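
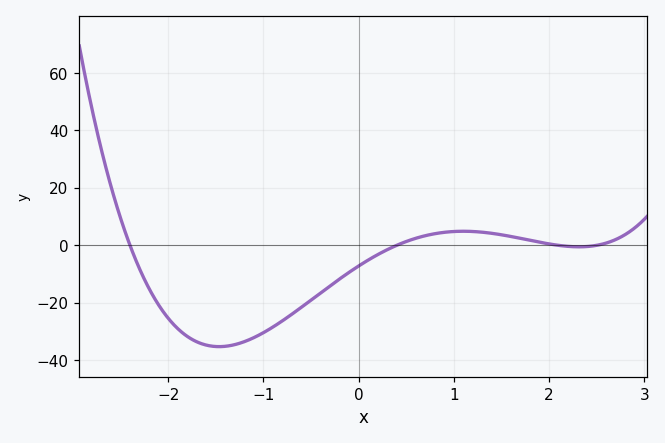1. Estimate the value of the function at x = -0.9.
-28.4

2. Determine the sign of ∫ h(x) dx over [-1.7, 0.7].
negative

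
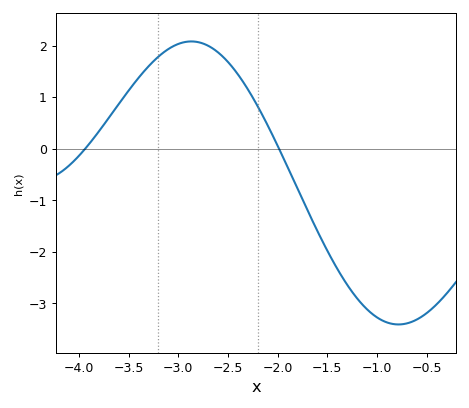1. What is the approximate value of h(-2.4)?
1.44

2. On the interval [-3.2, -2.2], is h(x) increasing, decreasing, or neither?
neither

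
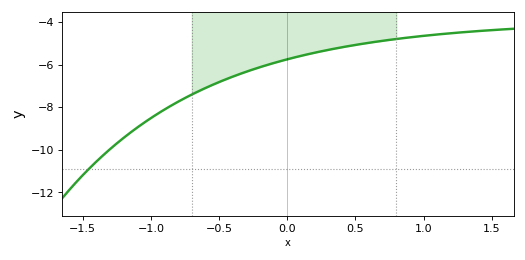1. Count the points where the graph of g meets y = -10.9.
1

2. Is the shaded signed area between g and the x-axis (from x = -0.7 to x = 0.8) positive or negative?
negative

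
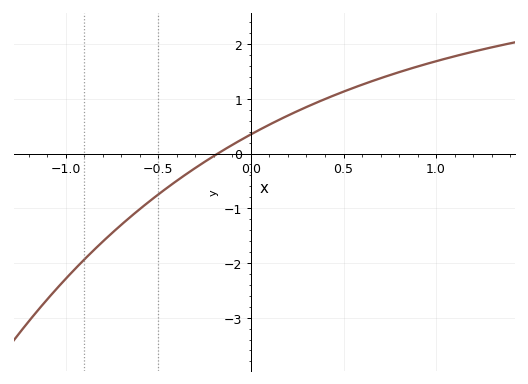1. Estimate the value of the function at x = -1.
-2.29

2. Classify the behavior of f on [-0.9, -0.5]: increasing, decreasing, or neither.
increasing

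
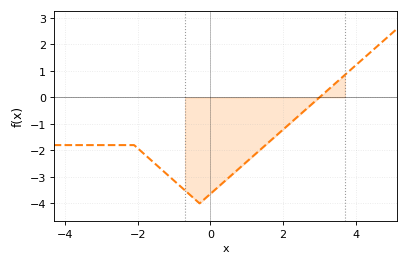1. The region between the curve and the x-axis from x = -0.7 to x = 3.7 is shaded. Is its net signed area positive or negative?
negative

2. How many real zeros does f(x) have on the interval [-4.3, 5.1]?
1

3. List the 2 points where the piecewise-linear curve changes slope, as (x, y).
(-2.1, -1.8); (-0.3, -4)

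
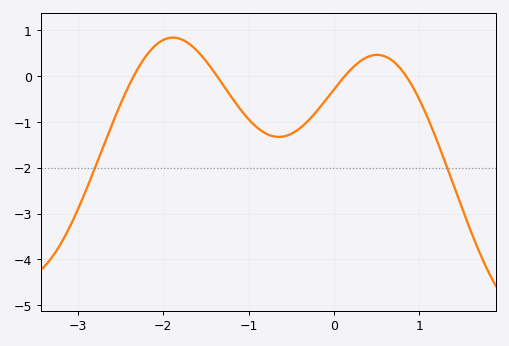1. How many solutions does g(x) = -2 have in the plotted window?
2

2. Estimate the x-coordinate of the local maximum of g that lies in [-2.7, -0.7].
-1.9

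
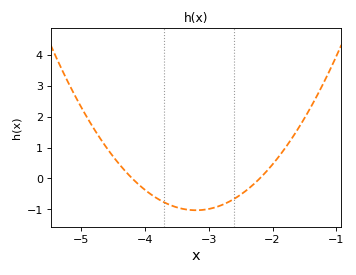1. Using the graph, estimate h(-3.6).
-0.865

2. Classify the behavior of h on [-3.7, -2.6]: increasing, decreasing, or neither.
neither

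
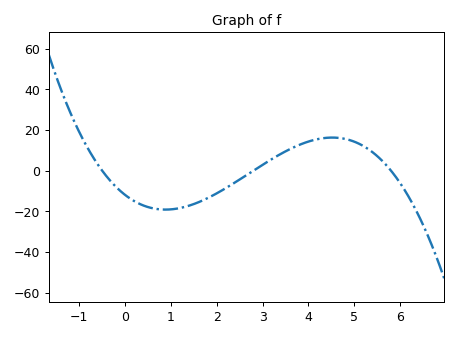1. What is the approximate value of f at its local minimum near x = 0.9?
-20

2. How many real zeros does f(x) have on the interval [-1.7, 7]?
3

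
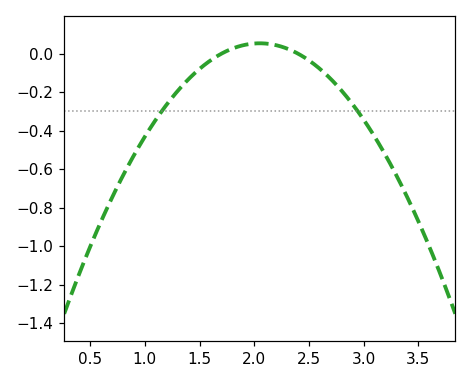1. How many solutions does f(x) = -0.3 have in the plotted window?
2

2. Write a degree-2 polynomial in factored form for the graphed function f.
y = -0.44(x - 1.7)(x - 2.4)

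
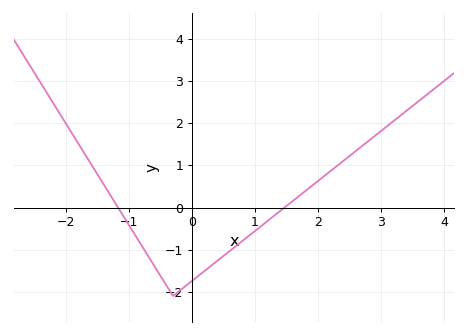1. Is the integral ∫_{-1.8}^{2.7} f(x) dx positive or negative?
negative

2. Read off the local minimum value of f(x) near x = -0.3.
-2.1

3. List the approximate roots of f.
-1.2, 1.5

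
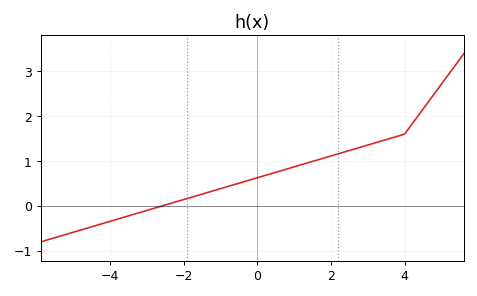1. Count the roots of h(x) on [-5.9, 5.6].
1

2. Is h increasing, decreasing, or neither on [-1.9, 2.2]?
increasing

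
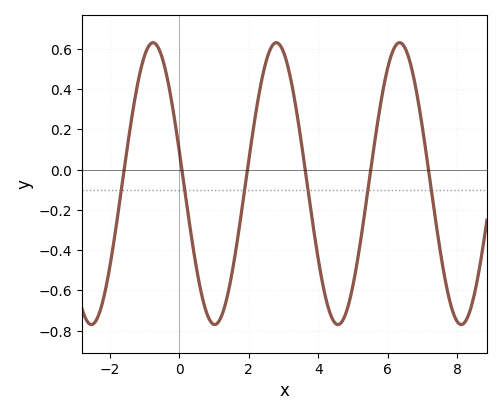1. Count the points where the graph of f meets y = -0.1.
6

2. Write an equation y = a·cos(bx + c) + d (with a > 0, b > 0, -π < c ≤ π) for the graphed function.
y = 0.7cos(1.8x + 1.3) - 0.07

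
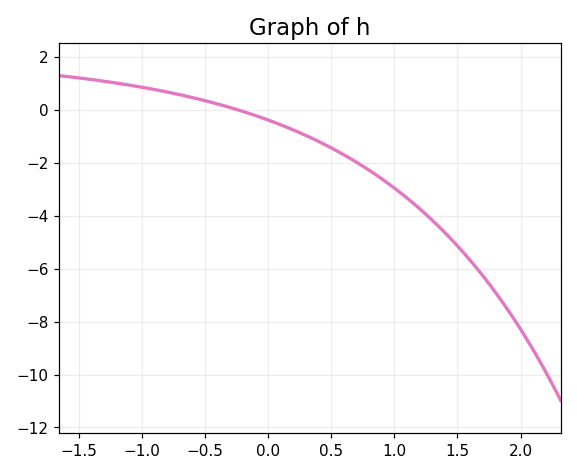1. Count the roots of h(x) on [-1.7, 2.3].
1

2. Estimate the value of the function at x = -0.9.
0.8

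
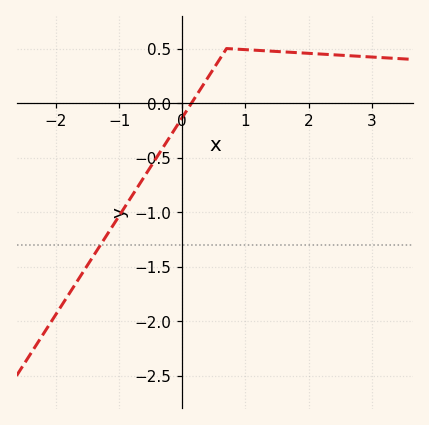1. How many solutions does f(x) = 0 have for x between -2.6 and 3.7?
1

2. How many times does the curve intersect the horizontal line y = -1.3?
1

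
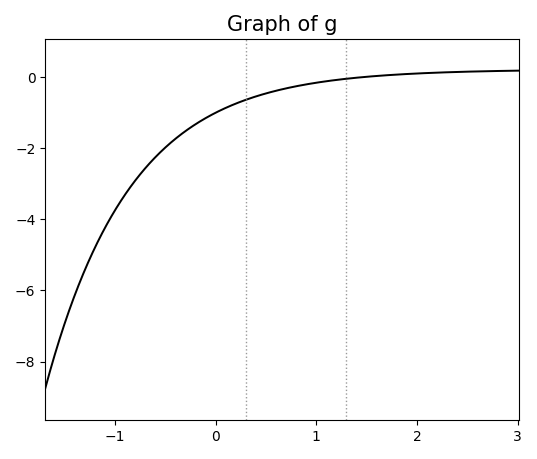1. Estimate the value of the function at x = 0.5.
-0.4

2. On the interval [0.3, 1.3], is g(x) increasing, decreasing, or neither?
increasing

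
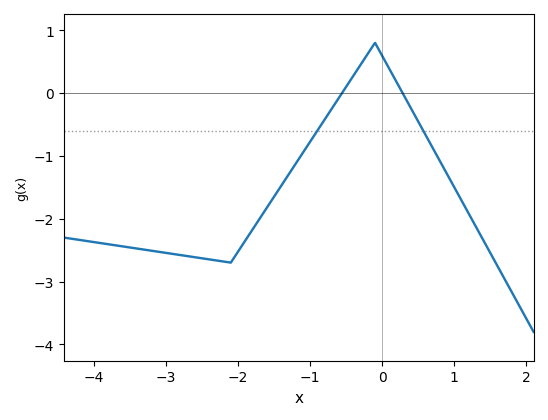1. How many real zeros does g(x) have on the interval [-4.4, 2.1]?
2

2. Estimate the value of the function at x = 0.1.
0.4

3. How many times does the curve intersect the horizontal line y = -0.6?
2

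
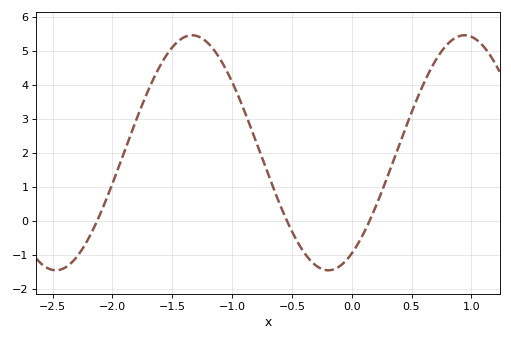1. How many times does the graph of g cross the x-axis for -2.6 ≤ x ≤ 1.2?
3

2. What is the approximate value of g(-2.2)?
-0.5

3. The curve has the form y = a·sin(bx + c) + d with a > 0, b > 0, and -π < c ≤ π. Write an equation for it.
y = 3.45sin(2.8x - 1) + 2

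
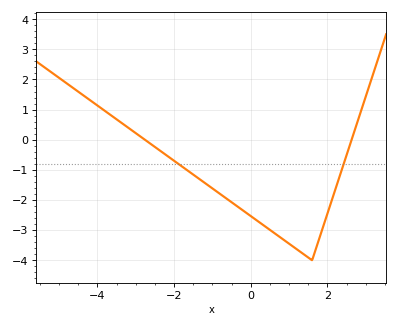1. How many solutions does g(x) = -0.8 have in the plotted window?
2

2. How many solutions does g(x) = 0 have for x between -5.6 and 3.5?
2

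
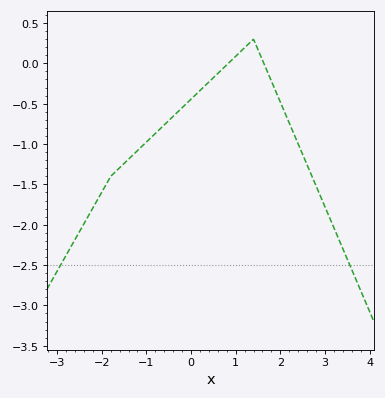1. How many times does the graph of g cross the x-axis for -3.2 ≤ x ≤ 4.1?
2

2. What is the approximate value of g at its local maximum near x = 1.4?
0.3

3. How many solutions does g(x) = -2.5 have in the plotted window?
2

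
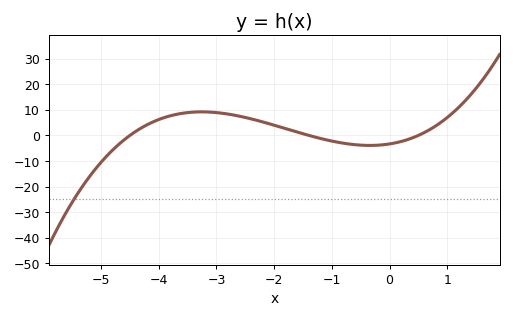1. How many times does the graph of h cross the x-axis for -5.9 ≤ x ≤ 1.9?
3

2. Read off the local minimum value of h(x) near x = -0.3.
-3.93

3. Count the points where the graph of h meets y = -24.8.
1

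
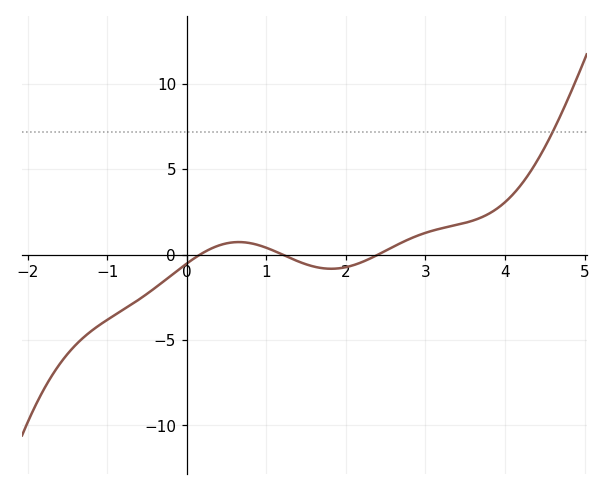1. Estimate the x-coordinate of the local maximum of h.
0.7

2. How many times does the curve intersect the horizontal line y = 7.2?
1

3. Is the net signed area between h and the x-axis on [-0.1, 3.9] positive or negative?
positive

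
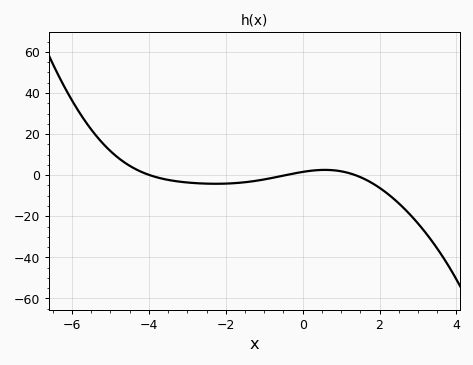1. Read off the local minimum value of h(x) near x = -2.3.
-4.17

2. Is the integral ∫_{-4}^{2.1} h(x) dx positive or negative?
negative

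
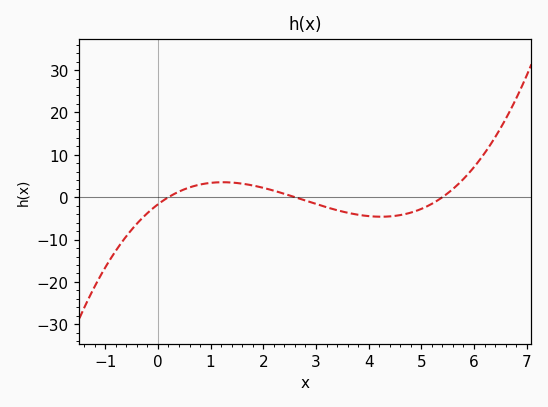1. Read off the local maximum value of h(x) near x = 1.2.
3.53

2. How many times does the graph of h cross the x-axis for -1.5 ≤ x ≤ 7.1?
3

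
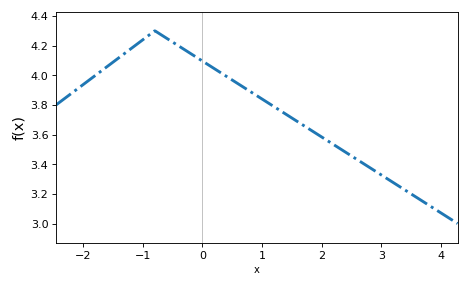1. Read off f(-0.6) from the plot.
4.25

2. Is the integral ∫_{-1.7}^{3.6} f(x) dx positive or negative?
positive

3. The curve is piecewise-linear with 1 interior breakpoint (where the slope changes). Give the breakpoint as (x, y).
(-0.8, 4.3)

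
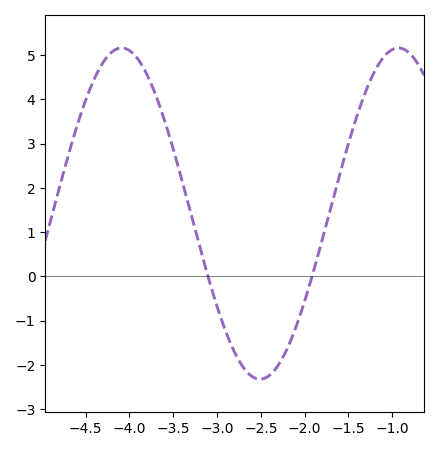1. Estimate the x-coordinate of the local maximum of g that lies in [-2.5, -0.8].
-0.931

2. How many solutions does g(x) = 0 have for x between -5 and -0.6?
2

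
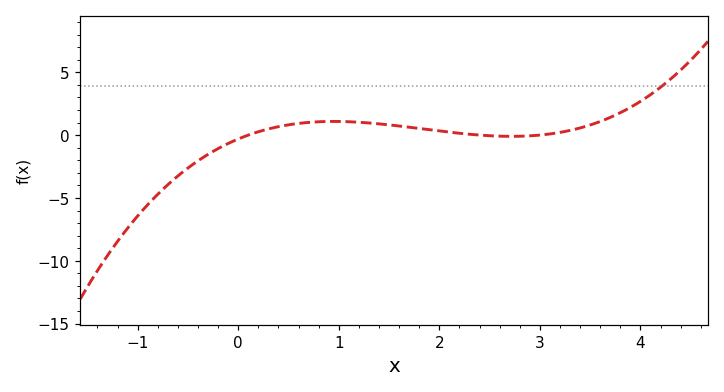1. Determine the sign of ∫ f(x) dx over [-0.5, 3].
positive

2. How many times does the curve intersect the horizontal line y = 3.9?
1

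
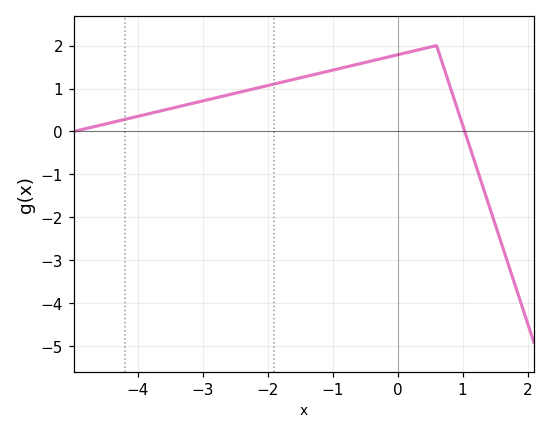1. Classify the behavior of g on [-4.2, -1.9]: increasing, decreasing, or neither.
increasing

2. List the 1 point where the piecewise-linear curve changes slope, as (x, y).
(0.6, 2)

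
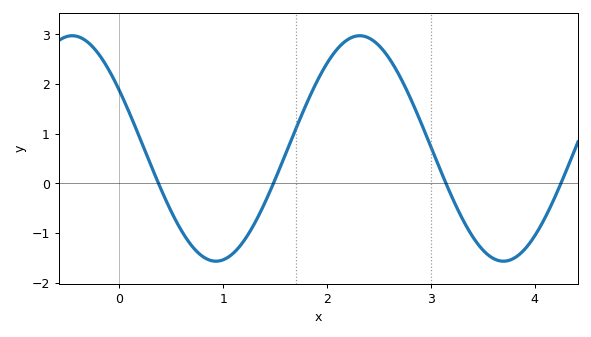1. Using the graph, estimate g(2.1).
2.71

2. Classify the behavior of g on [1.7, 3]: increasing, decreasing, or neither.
neither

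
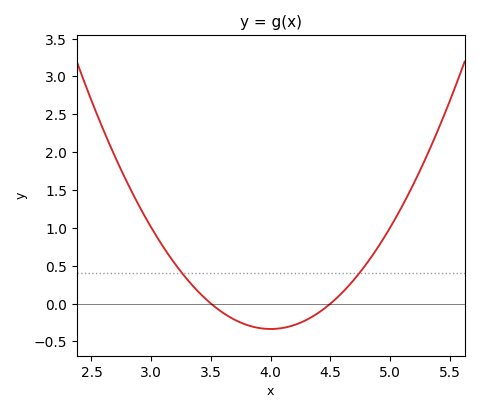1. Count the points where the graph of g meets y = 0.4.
2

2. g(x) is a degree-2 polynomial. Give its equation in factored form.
y = 1.34(x - 3.5)(x - 4.5)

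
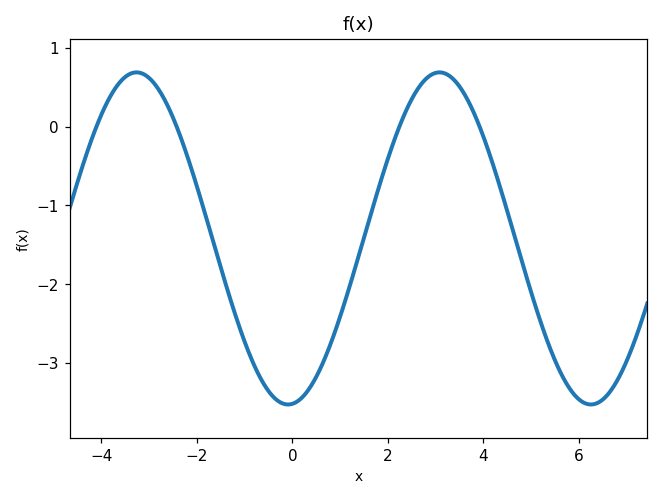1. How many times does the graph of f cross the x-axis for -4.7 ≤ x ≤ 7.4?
4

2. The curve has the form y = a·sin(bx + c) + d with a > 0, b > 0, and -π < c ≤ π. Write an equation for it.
y = 2.11sin(0.99x - 1.5) - 1.42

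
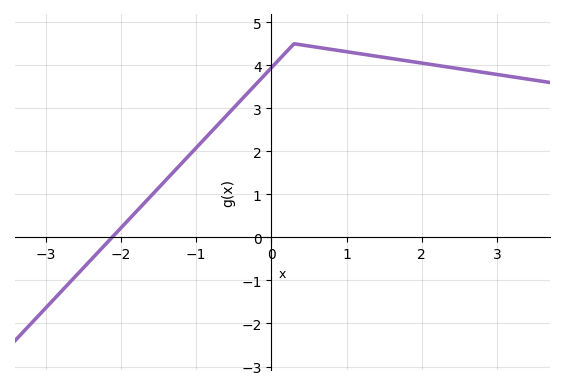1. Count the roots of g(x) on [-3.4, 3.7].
1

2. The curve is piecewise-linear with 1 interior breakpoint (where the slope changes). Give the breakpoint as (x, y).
(0.3, 4.5)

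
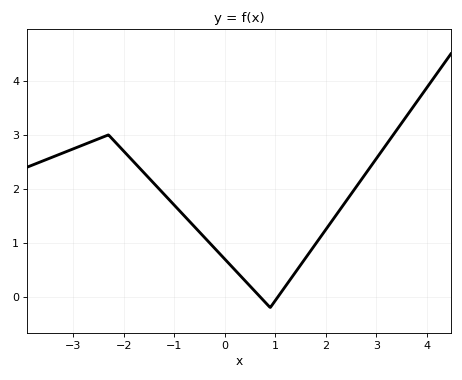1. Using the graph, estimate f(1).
-0.1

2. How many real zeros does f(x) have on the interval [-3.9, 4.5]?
2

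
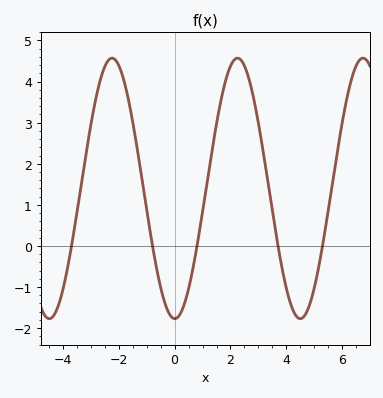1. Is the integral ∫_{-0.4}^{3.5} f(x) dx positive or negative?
positive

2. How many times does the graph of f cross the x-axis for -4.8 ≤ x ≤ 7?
5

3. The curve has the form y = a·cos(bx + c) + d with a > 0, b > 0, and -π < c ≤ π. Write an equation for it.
y = 3.17cos(1.4x + 3.1) + 1.4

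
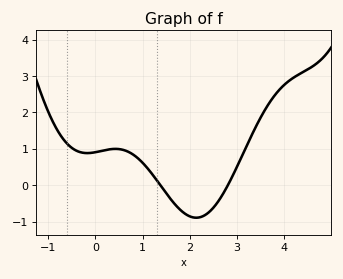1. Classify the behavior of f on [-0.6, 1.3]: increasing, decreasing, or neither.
neither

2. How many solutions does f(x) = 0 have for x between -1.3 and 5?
2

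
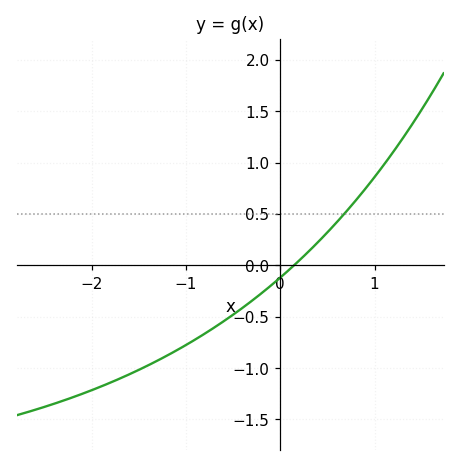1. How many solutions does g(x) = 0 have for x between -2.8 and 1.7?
1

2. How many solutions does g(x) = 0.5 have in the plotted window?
1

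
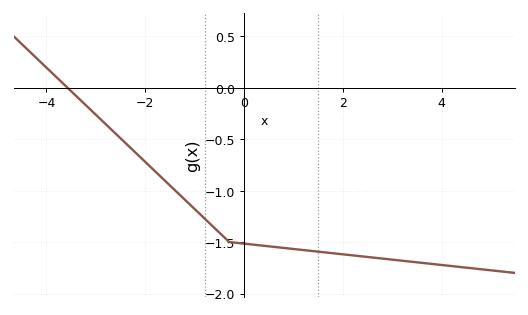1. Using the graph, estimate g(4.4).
-1.74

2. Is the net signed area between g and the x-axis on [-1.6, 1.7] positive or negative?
negative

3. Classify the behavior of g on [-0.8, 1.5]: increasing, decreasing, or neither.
decreasing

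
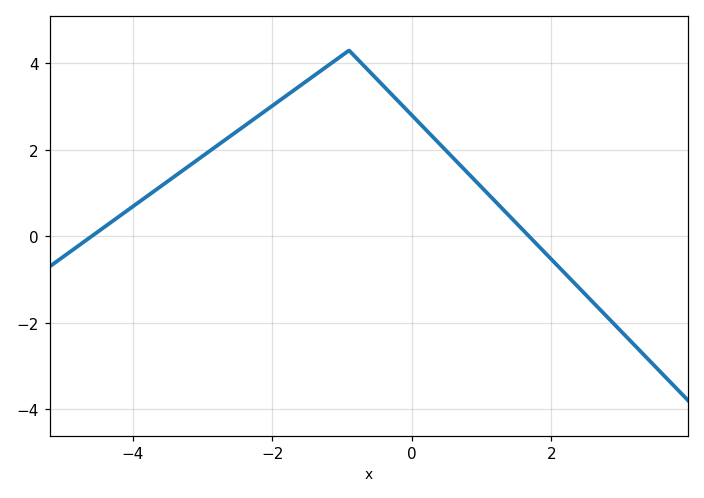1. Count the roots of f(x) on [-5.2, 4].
2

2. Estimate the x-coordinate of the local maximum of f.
-0.8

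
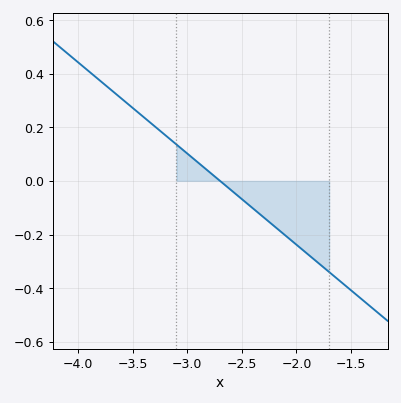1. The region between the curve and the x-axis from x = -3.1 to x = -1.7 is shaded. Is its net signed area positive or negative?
negative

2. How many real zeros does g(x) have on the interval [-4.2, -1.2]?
1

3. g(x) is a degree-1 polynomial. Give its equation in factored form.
y = -0.34(x + 2.7)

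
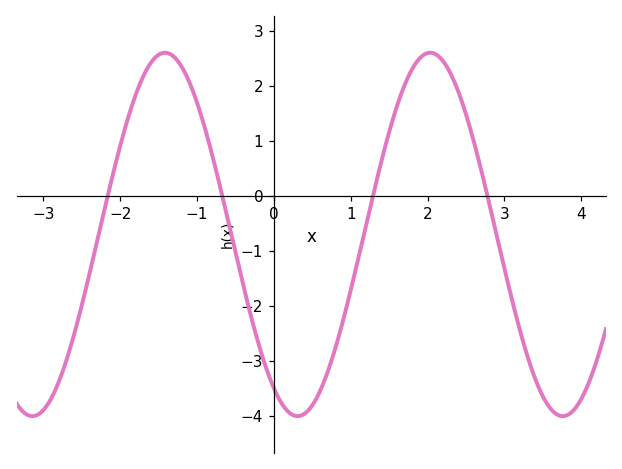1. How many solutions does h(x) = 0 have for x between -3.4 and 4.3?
4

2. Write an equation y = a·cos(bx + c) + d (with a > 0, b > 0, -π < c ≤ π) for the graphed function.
y = 3.31cos(1.8x + 2.6) - 0.7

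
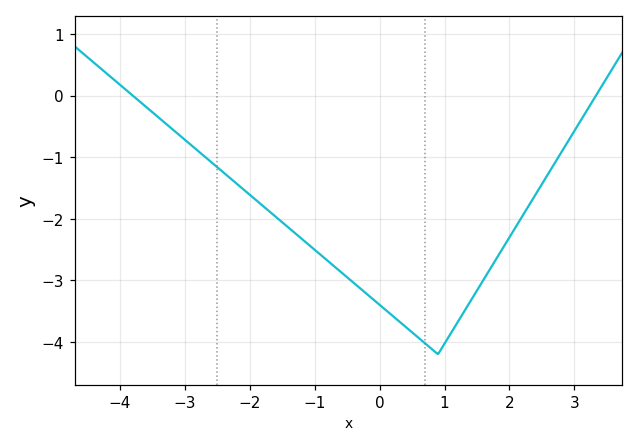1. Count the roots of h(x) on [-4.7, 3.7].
2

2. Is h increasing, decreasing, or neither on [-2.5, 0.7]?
decreasing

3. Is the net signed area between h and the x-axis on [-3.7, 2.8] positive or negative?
negative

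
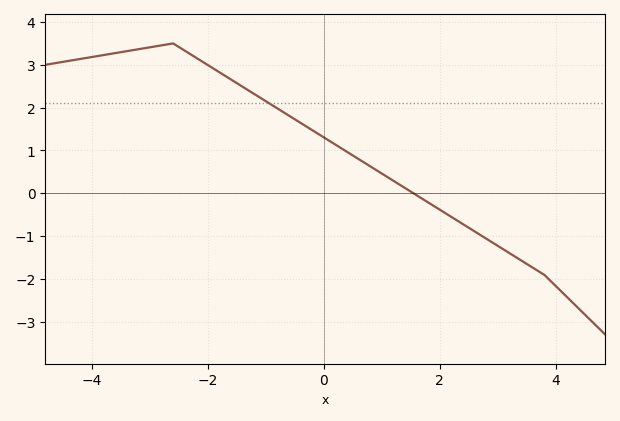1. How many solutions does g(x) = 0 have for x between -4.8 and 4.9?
1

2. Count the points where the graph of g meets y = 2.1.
1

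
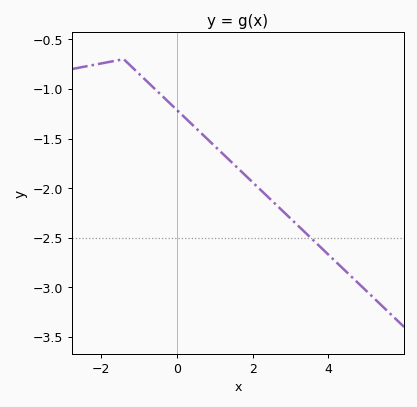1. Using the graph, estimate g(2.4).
-2.1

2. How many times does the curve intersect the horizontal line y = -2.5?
1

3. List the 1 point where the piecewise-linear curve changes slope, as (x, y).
(-1.4, -0.7)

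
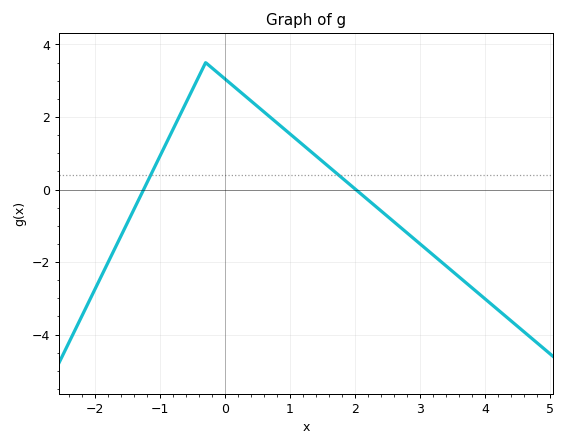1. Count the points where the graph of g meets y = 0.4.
2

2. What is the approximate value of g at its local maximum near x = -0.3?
3.5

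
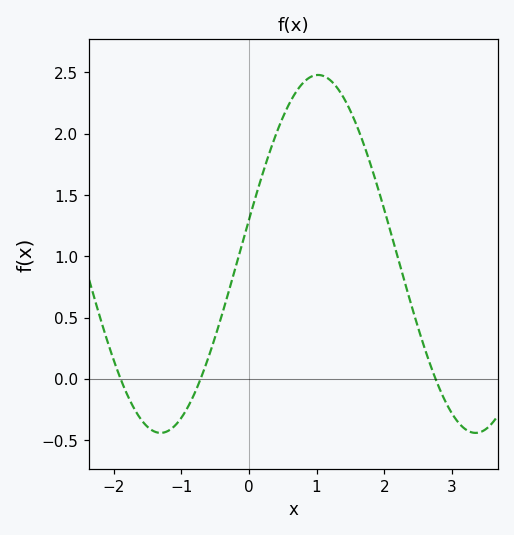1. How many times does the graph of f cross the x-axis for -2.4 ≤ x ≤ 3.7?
3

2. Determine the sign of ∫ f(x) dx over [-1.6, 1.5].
positive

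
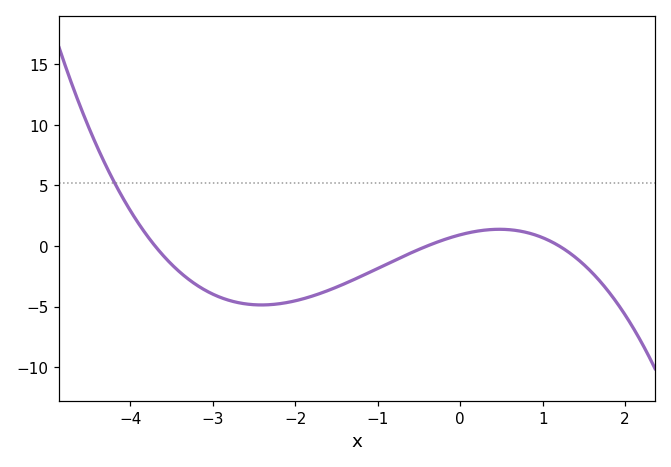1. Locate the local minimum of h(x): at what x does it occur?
-2.41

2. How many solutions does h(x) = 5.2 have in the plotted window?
1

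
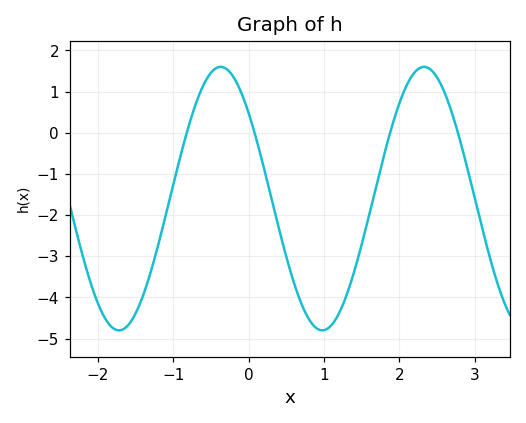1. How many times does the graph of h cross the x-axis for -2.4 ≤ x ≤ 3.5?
4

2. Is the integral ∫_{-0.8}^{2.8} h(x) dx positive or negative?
negative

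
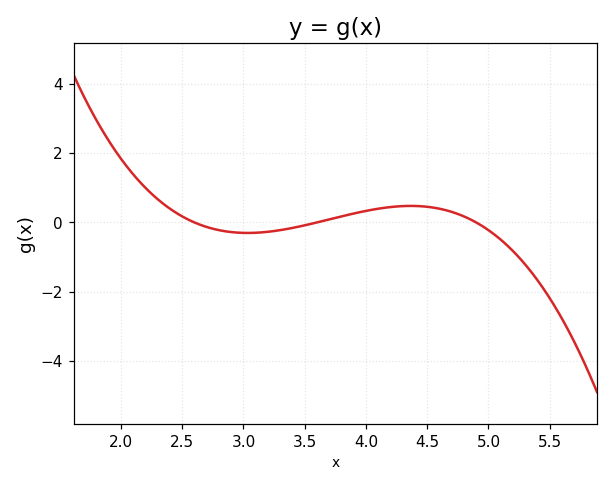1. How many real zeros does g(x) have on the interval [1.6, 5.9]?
3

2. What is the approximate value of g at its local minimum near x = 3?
-0.303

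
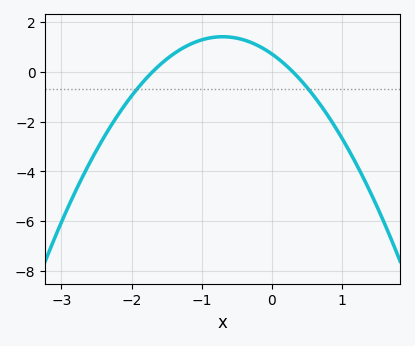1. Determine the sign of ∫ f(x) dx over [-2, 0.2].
positive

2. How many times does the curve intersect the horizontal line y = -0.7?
2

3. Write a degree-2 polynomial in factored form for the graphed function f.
y = -1.41(x + 1.7)(x - 0.3)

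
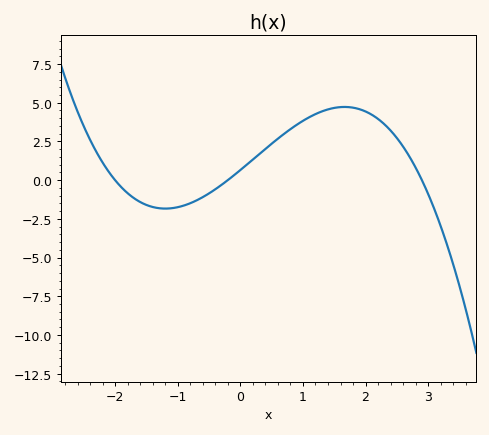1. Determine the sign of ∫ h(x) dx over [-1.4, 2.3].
positive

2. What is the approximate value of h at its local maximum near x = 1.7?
4.73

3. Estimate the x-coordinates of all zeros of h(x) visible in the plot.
-2, -0.2, 2.9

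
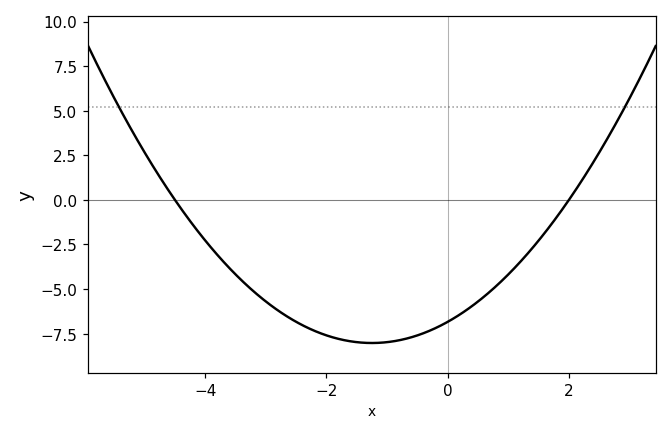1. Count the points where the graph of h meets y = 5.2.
2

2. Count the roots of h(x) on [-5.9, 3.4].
2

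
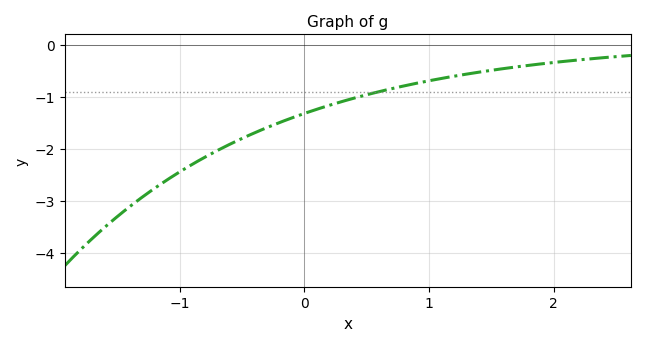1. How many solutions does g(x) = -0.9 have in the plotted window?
1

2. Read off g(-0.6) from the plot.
-1.9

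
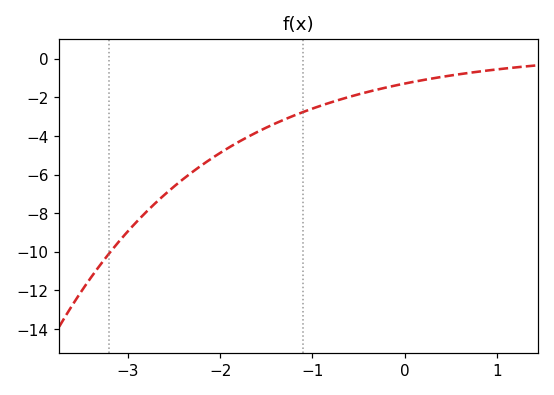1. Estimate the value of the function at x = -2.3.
-5.86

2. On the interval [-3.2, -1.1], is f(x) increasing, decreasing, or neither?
increasing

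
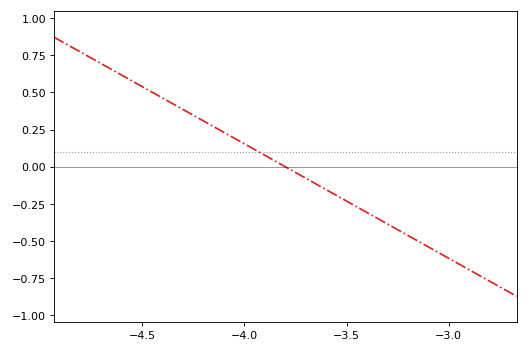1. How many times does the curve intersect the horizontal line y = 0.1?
1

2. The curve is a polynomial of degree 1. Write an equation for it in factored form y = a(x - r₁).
y = -0.77(x + 3.8)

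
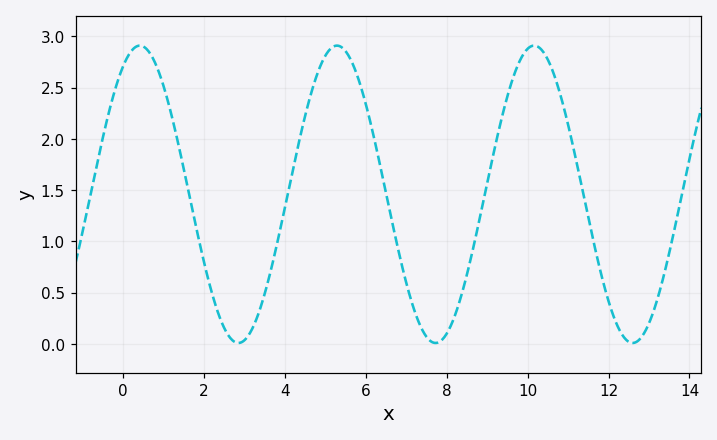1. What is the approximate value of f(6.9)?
0.758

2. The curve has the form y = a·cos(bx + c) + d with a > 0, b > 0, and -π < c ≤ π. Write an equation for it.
y = 1.45cos(1.29x - 0.542) + 1.46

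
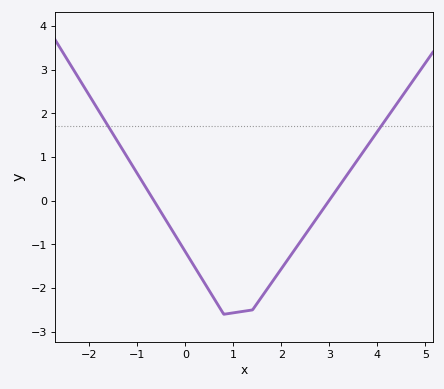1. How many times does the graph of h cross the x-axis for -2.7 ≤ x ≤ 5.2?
2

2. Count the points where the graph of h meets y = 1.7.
2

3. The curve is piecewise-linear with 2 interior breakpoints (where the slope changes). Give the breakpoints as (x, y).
(0.8, -2.6); (1.4, -2.5)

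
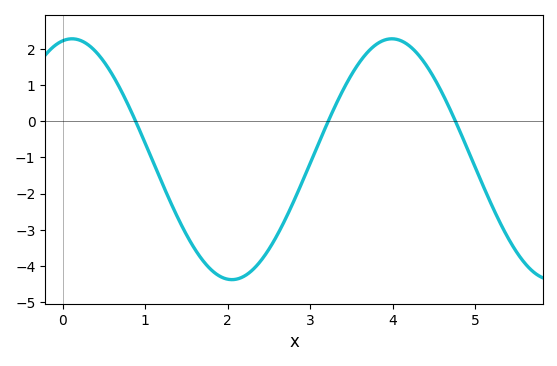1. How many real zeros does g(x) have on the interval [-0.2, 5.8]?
3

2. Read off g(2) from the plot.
-4.4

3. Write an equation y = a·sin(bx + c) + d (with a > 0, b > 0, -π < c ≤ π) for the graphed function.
y = 3.33sin(1.6x + 1.4) - 1.05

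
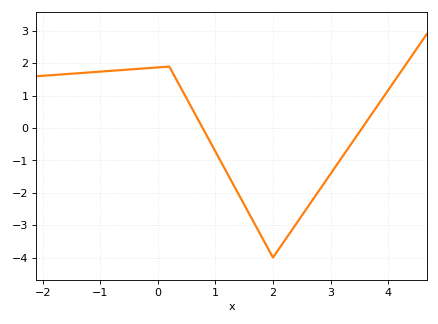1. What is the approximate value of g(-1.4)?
1.7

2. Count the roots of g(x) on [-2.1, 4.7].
2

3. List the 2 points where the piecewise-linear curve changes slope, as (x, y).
(0.2, 1.9); (2, -4)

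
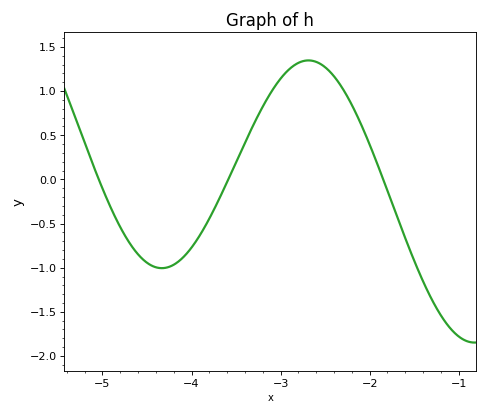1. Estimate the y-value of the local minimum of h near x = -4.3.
-1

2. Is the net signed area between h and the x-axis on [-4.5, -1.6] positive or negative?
positive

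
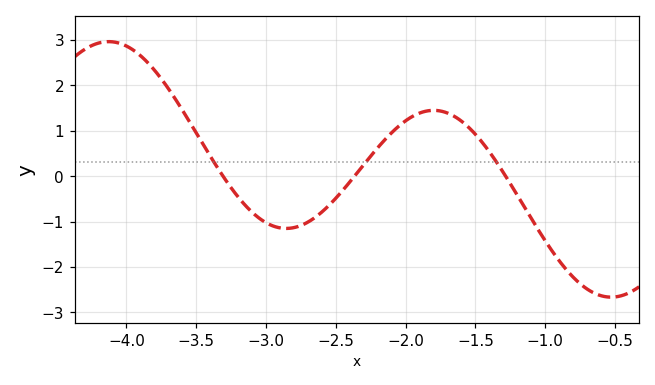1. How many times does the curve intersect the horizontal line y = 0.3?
3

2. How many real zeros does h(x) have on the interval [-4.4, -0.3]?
3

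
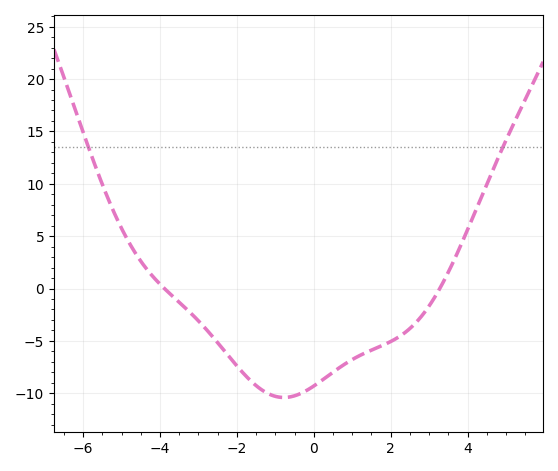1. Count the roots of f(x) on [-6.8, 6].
2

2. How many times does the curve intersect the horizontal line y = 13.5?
2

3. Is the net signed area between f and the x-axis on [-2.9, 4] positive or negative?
negative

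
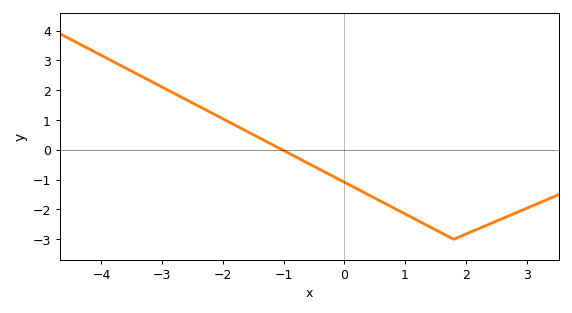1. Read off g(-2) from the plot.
1.04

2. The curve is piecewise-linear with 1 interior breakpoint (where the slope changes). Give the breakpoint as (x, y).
(1.8, -3)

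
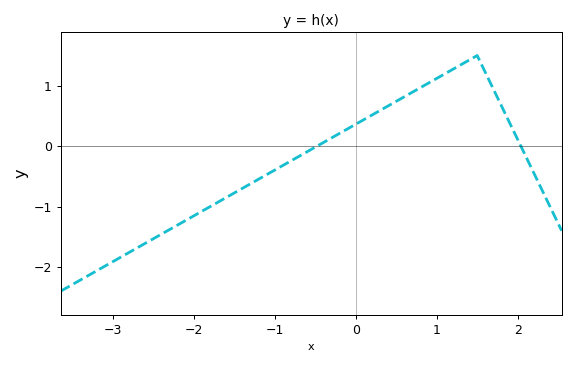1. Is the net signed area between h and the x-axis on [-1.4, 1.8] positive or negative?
positive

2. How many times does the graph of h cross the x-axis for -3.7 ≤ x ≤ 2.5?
2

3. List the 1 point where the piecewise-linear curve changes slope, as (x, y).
(1.5, 1.5)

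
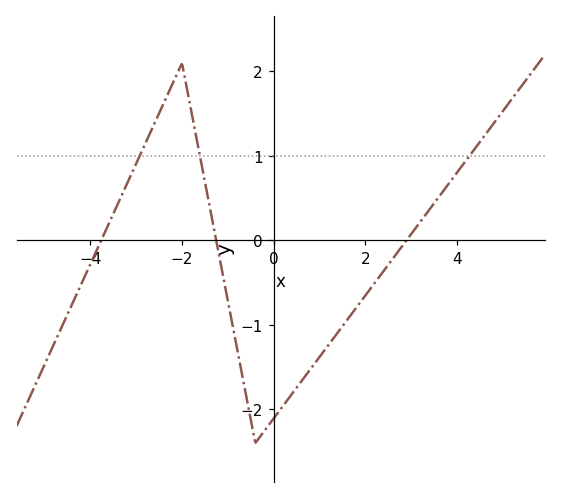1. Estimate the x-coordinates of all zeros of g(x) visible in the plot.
-3.8, -1.2, 2.8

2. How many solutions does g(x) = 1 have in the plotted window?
3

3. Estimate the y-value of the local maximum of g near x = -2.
2.1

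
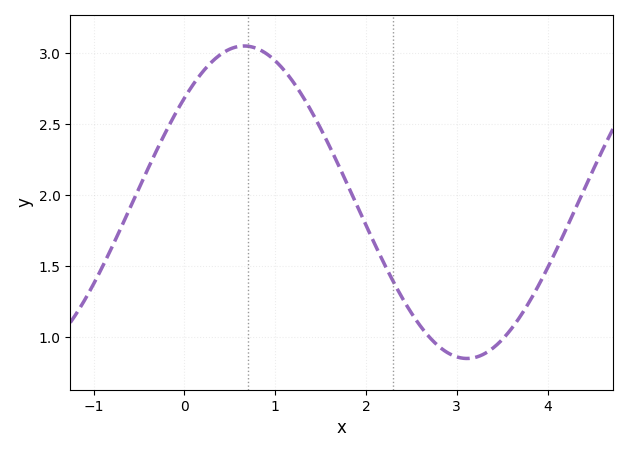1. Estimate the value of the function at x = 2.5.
1.15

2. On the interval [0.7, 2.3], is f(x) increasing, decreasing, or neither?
decreasing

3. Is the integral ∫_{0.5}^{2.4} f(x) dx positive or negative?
positive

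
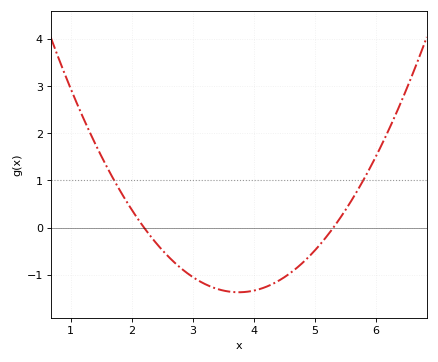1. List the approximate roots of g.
2.2, 5.3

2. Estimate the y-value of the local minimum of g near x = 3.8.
-1.4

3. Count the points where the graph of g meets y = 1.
2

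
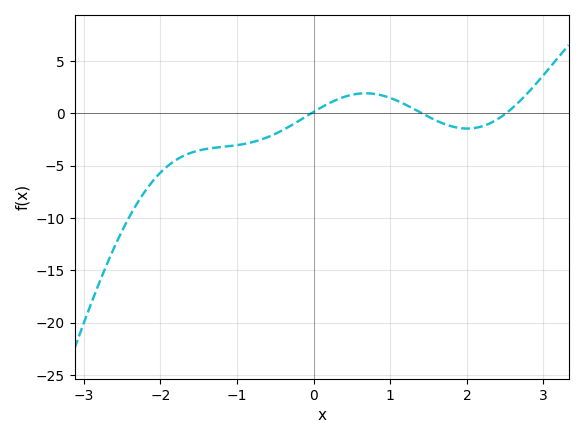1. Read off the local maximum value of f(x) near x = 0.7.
2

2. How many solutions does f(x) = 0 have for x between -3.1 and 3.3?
3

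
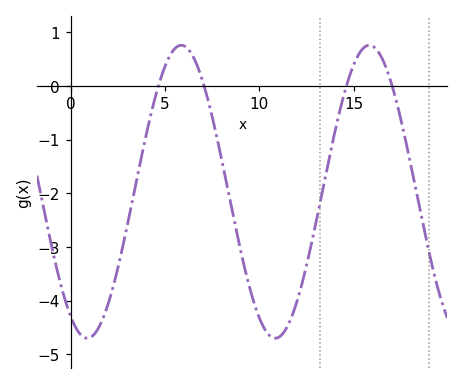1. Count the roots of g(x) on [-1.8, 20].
4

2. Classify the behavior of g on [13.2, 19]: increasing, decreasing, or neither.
neither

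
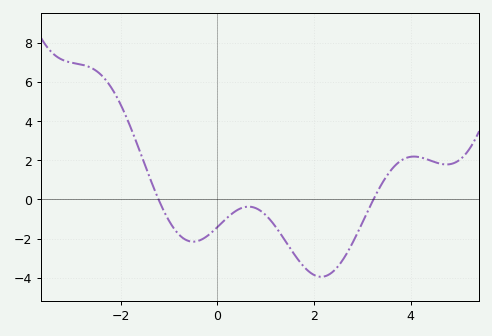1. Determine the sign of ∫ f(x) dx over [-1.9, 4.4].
negative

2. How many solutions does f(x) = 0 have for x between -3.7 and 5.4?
2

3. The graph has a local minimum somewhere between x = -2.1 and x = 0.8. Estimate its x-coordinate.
-0.498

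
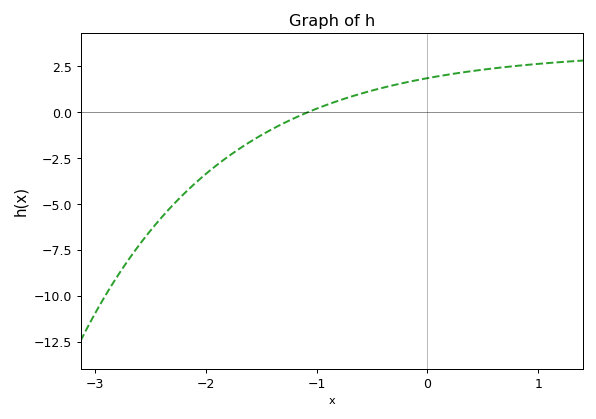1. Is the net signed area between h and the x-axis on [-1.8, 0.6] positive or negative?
positive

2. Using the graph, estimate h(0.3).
2.2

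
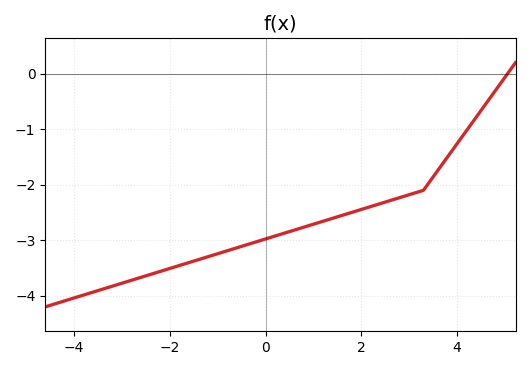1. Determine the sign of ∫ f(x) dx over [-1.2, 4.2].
negative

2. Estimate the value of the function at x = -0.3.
-3.06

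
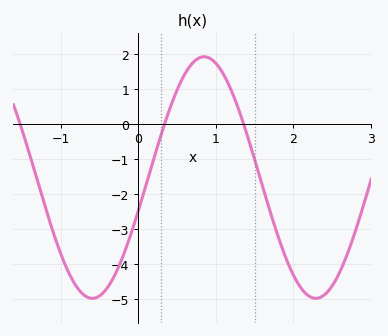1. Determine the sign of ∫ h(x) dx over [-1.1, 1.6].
negative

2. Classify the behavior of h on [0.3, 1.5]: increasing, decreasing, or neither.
neither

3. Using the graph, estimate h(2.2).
-4.9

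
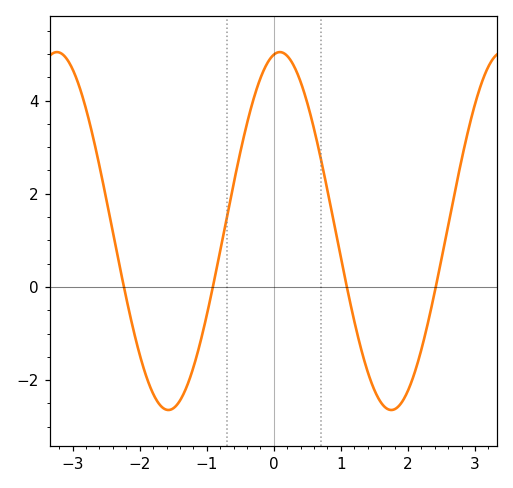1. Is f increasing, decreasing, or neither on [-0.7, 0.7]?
neither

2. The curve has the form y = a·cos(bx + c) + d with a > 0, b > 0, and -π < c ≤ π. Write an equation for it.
y = 3.84cos(1.89x - 0.17) + 1.2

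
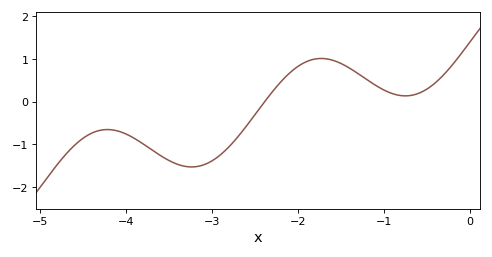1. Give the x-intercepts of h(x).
-2.4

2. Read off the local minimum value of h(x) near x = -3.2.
-1.5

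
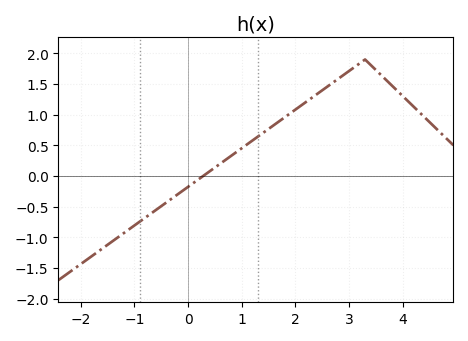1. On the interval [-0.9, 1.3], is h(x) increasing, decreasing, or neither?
increasing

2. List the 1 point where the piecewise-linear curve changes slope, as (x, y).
(3.3, 1.9)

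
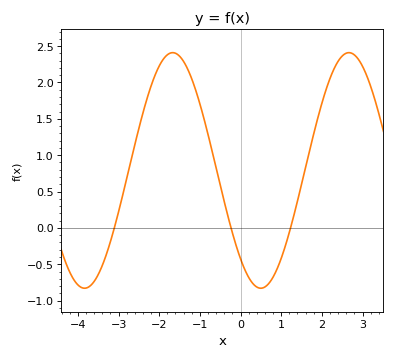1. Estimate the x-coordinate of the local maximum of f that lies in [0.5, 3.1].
2.6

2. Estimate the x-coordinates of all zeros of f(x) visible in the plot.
-3.2, -0.2, 1.2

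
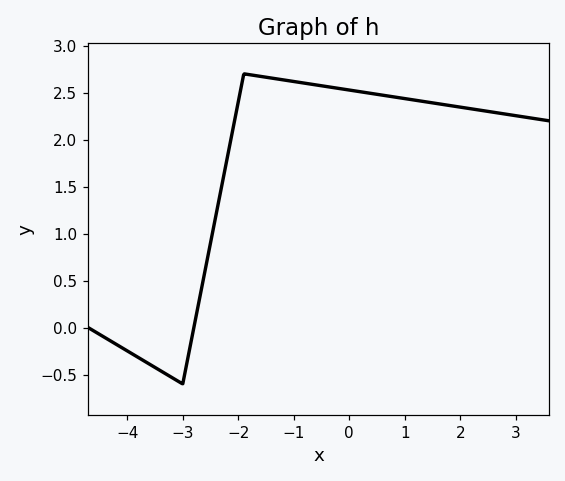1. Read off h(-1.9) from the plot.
2.7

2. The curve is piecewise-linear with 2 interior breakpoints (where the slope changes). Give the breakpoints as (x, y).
(-3, -0.6); (-1.9, 2.7)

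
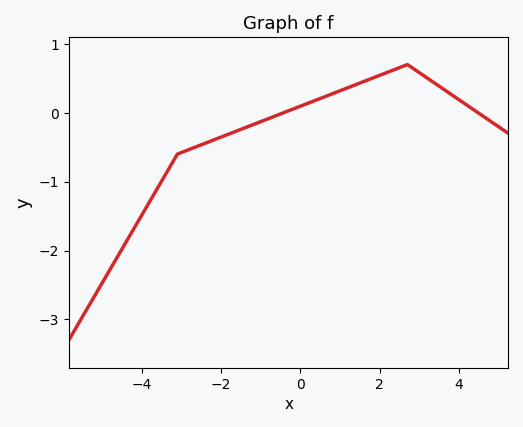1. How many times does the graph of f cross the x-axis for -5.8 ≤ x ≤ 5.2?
2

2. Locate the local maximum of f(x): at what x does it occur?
2.6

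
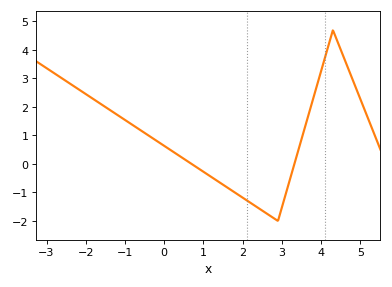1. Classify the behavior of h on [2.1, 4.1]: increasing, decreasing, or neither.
neither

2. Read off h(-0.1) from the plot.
0.727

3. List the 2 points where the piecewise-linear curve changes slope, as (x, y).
(2.9, -2); (4.3, 4.7)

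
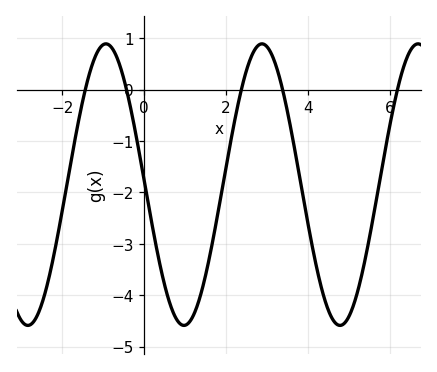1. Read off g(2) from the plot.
-1.5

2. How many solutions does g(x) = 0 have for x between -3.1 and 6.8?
5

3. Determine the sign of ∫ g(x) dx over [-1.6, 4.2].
negative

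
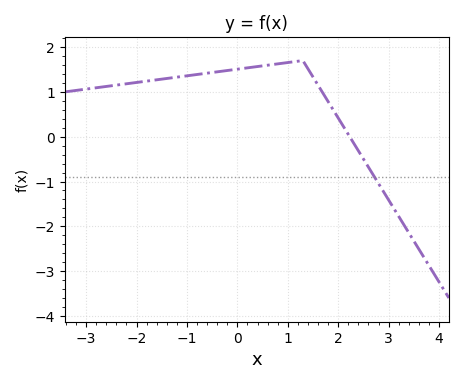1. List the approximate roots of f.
2.2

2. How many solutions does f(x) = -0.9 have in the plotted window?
1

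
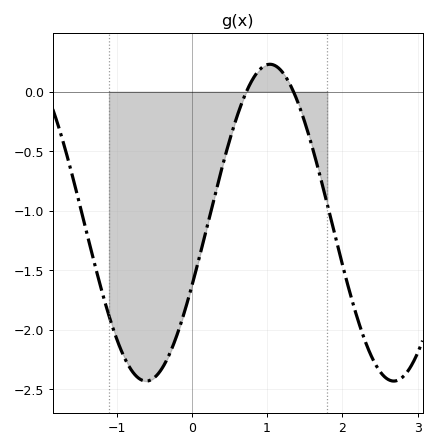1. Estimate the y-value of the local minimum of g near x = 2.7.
-2.45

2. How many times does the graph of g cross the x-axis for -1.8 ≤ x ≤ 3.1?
2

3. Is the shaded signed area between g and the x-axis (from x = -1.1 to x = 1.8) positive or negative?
negative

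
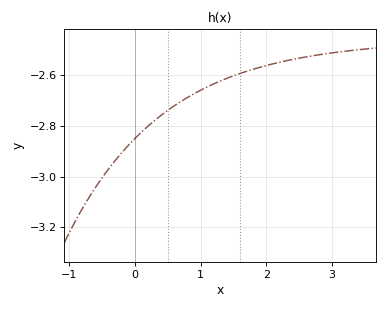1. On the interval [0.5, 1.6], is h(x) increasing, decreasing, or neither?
increasing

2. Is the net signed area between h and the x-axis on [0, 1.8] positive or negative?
negative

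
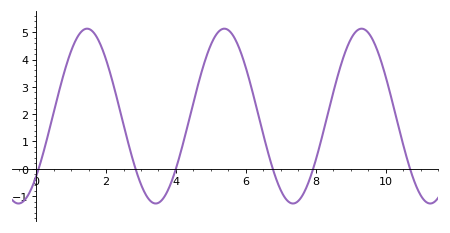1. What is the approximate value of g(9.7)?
4.53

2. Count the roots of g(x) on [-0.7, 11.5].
6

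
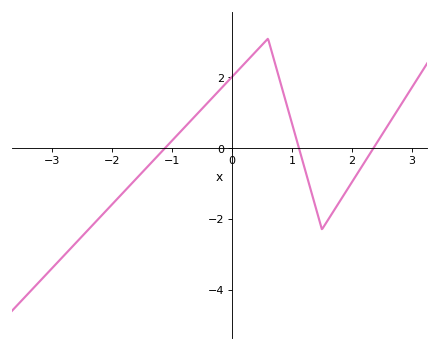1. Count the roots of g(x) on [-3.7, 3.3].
3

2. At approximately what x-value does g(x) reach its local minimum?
1.5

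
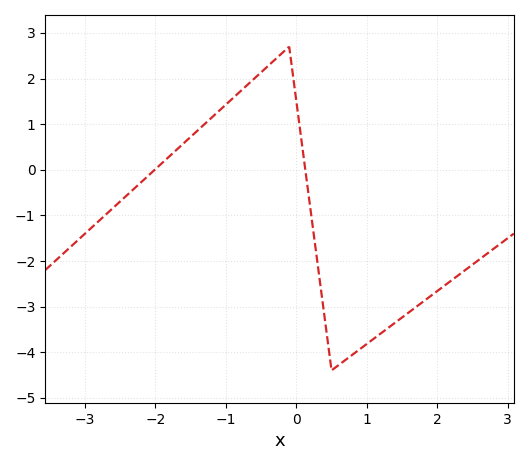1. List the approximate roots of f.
-2, 0.1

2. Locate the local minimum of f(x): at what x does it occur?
0.5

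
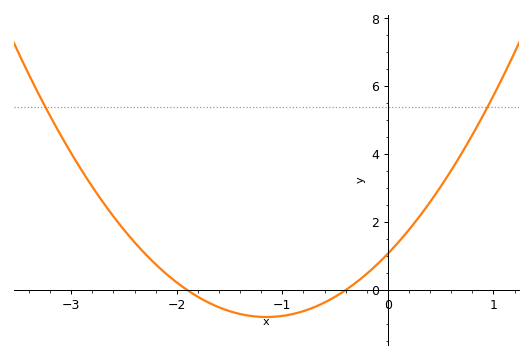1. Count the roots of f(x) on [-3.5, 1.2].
2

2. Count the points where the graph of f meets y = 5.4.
2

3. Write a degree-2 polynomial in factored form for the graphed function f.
y = 1.41(x + 1.9)(x + 0.4)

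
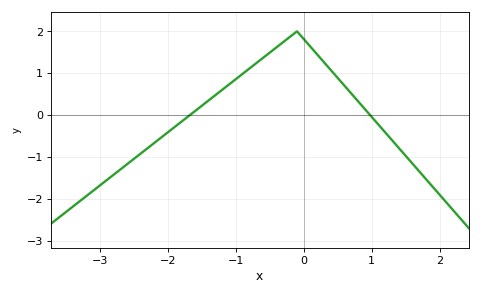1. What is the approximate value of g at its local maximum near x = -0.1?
2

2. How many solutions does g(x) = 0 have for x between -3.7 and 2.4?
2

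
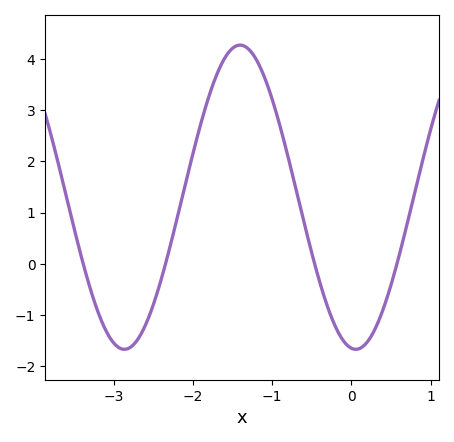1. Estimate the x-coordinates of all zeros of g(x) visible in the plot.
-3.39, -2.35, -0.464, 0.576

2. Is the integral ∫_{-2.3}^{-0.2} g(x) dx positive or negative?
positive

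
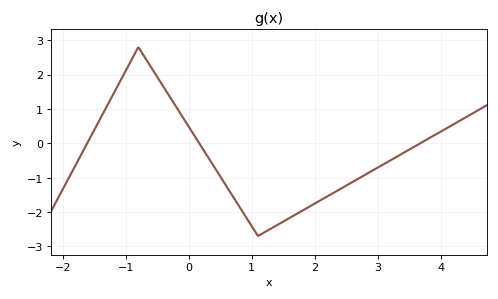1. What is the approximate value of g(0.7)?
-1.54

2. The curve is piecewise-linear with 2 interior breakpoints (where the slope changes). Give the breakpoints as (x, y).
(-0.8, 2.8); (1.1, -2.7)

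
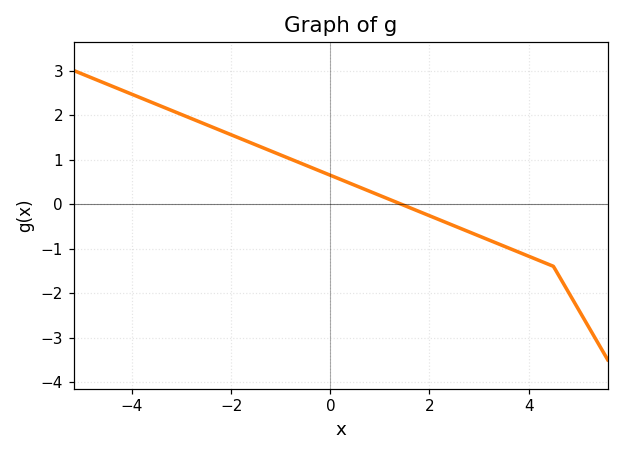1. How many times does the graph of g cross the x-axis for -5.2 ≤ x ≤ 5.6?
1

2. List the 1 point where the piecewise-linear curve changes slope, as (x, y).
(4.5, -1.4)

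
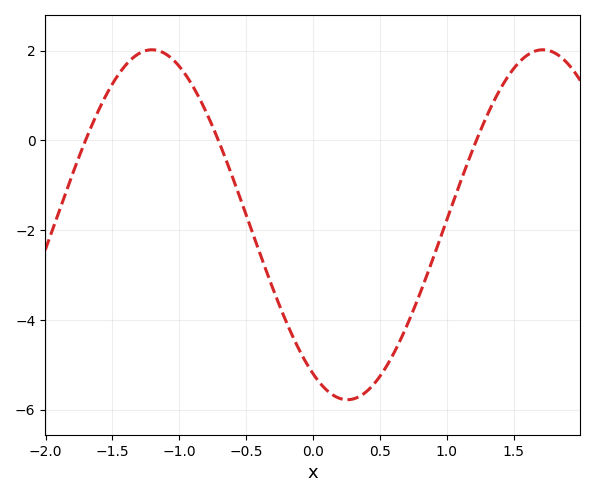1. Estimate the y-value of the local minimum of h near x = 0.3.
-5.8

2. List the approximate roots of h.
-1.7, -0.7, 1.2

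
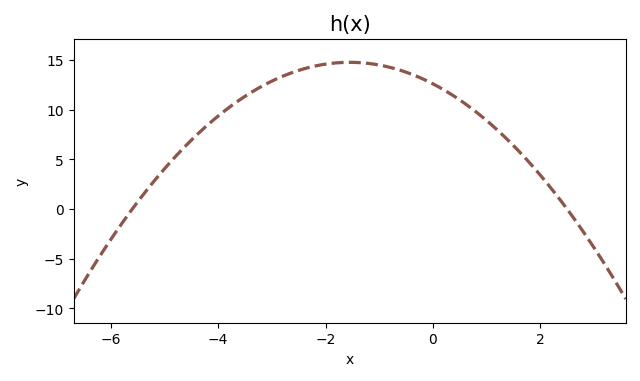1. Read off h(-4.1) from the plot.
9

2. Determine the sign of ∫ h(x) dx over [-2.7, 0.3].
positive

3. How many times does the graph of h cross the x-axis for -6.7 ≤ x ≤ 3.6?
2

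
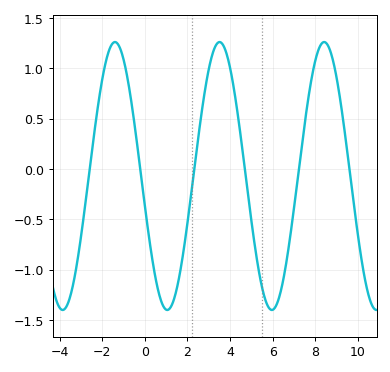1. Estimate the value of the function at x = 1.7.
-0.971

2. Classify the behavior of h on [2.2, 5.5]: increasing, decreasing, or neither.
neither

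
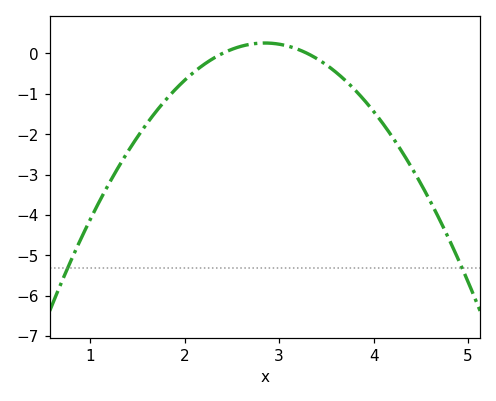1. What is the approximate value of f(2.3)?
-0.1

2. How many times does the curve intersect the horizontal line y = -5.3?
2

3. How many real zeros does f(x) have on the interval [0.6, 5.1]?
2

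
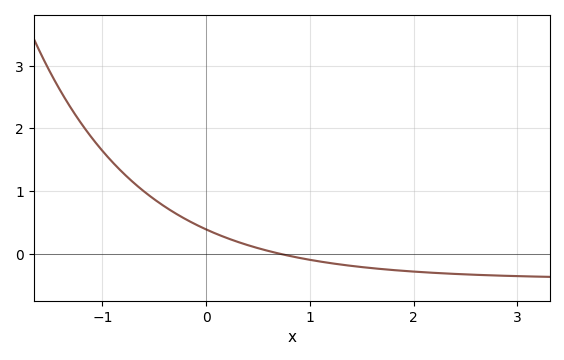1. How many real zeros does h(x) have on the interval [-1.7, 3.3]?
1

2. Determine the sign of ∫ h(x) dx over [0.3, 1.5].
negative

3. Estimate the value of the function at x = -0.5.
0.9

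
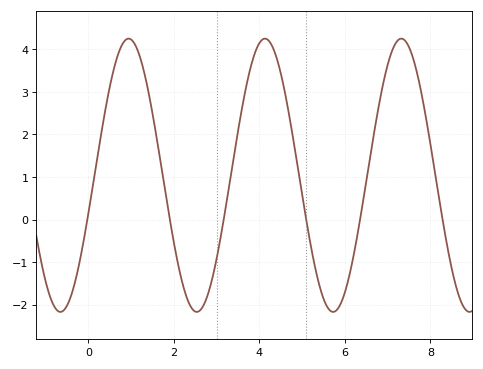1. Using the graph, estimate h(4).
4.1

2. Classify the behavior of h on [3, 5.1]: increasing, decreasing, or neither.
neither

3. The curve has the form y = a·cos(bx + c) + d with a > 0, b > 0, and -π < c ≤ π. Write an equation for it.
y = 3.21cos(2x - 1.9) + 1.04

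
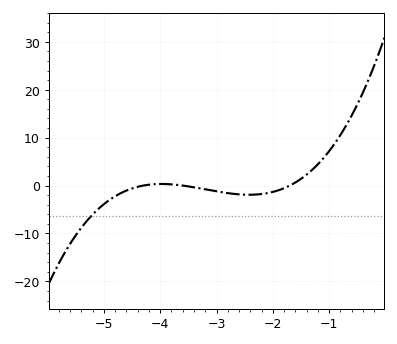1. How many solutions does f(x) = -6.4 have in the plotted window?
1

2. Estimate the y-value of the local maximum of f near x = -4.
0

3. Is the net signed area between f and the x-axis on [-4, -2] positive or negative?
negative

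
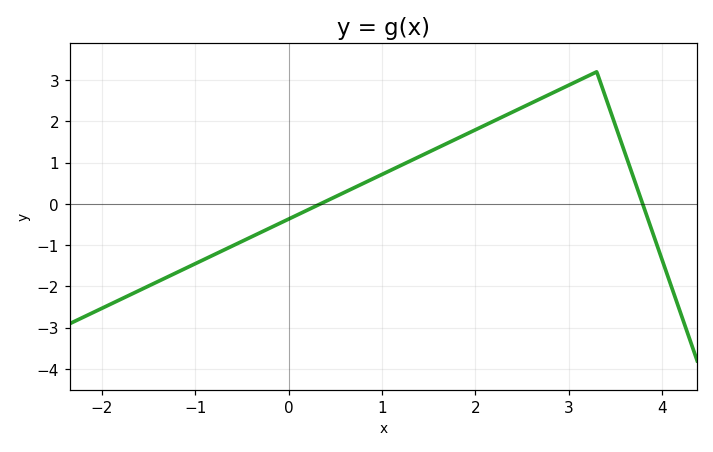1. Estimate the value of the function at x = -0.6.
-1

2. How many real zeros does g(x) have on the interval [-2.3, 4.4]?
2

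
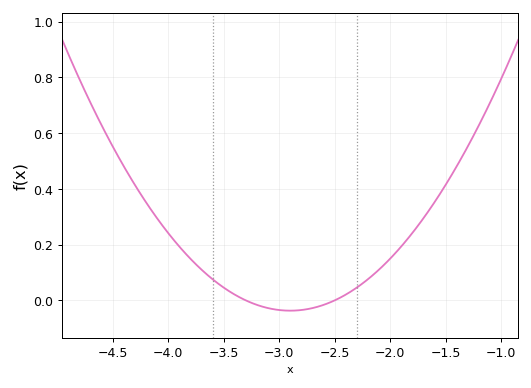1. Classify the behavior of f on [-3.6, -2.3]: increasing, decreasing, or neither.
neither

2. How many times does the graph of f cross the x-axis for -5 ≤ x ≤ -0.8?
2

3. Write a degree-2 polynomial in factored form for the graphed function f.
y = 0.23(x + 3.3)(x + 2.5)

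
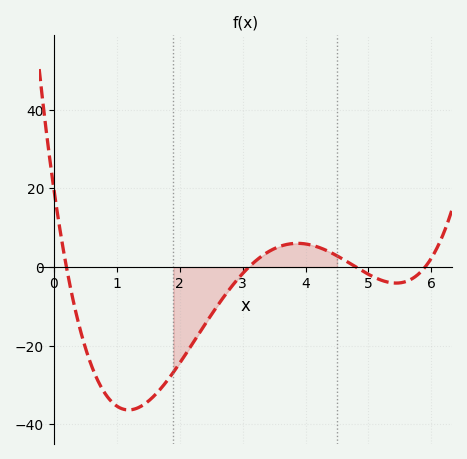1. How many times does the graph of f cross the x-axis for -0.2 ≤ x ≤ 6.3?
4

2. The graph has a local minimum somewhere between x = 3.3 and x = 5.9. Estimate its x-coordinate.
5.44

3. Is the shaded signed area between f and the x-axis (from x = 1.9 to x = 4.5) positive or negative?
negative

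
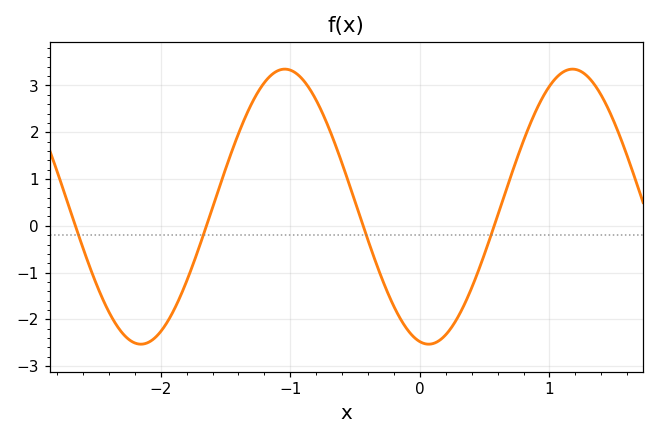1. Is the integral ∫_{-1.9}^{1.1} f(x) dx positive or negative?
positive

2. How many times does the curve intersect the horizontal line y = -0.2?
4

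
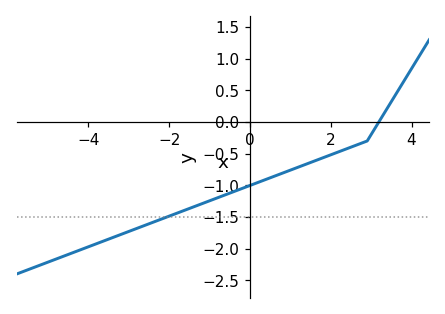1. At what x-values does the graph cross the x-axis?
3.19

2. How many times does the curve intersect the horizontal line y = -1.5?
1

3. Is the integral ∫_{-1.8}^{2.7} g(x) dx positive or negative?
negative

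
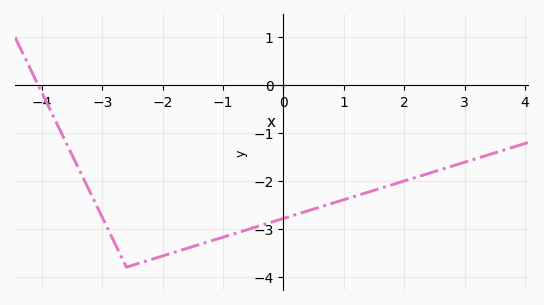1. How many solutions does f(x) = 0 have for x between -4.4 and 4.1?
1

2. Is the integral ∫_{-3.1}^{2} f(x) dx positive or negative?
negative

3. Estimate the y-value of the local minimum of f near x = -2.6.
-3.8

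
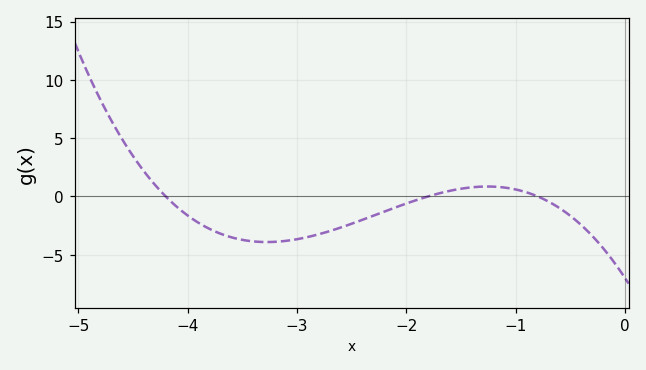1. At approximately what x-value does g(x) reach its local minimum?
-3.27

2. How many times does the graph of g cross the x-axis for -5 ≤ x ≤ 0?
3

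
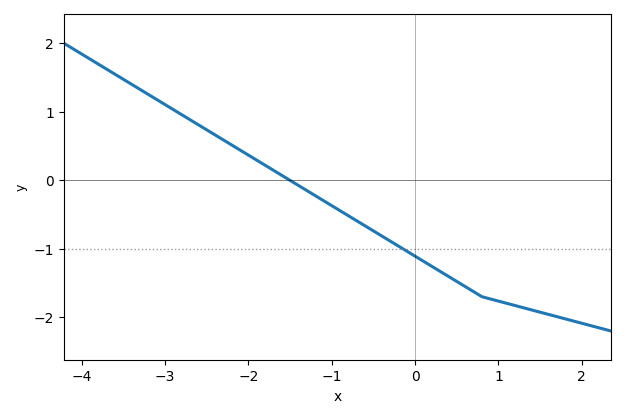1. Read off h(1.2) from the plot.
-1.8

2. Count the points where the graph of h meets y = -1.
1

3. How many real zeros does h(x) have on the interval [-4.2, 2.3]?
1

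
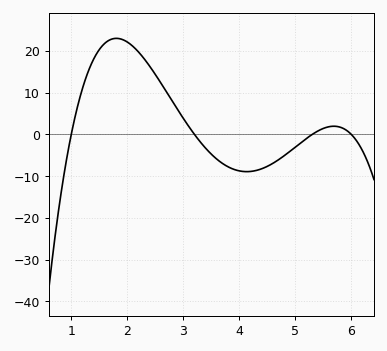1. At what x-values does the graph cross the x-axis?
1, 3.2, 5.3, 6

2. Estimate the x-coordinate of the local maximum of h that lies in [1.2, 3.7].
1.8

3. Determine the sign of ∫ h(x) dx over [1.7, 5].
positive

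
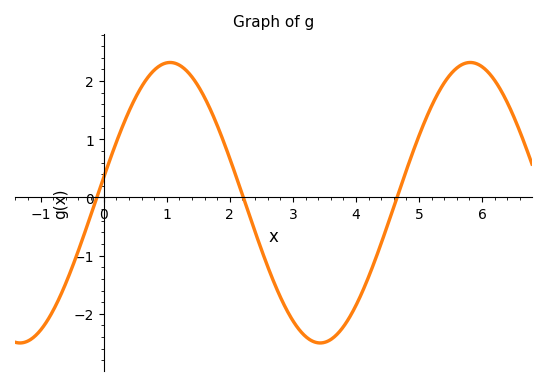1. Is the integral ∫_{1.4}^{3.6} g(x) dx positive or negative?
negative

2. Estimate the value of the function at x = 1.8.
1.2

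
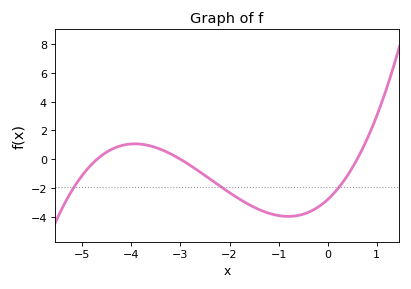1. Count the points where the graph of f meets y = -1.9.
3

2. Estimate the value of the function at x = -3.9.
1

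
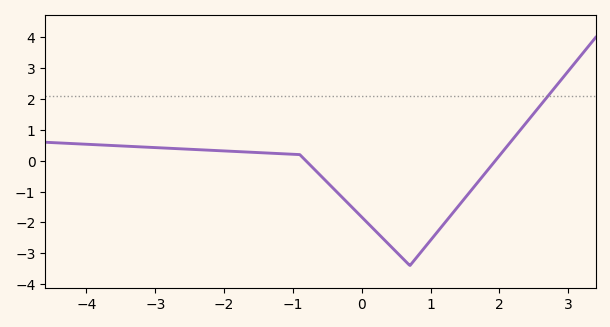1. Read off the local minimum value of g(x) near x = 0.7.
-3.4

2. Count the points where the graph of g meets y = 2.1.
1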